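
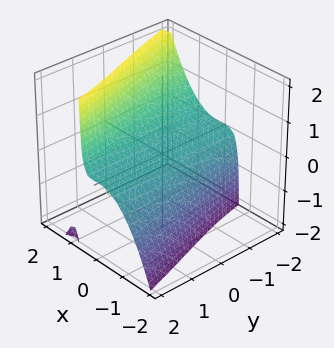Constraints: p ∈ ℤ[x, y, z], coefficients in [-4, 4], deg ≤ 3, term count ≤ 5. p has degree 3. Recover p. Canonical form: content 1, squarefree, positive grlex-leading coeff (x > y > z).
(a) deg p = 3. No degree-2 surface has this shape.
(b) From the axis intercepts and sections: it meets the x-axis at x = 0 (among the integer gridlines); one z-axis crossing is at z = 0; the visible y-axis segment lies entirely on the surface.
(c) Fitting integer coefficients to these (and the overall shape) gives p.

3*x^3 + 2*x*y*z - x^2 - 3*z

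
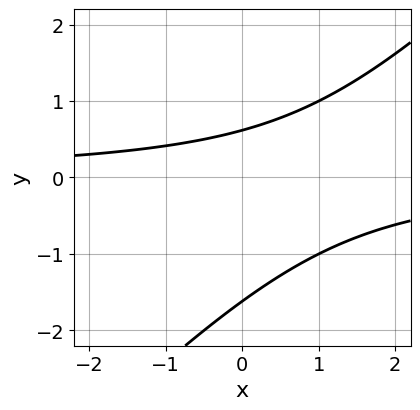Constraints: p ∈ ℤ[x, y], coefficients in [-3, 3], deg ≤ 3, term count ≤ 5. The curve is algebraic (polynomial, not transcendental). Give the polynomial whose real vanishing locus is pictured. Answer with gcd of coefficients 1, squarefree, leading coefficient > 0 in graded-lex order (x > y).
x*y - y^2 - y + 1

The degree is 2 — a generic line meets the curve in up to 2 points.
From the visible intercepts: the curve avoids every integer x-axis point in the box.
Assembling these constraints gives the stated polynomial.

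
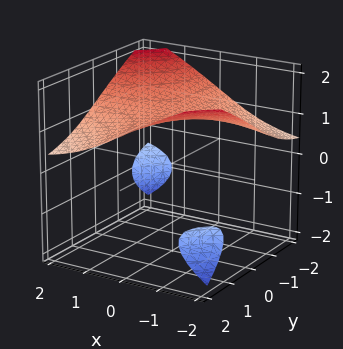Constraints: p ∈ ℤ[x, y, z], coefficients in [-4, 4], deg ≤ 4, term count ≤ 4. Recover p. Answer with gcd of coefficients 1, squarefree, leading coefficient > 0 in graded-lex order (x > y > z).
x*y*z + z^3 - 2

First, the picture has 3 separate pieces. They look like related sheets of one shape, so recover p as a whole.
Next, the degree is 3 — no degree-2 surface has this shape.
Then, against the integer gridlines: no y-intercept at any integer in the box; no x-intercept at any integer in the box.
Finally, together with the visible shape, these determine p as stated.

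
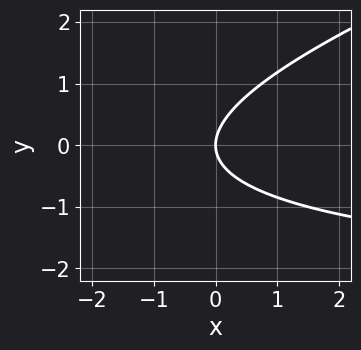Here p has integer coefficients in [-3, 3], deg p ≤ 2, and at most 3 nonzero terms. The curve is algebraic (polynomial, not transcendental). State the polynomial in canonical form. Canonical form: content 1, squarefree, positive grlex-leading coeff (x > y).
The degree is 2 — the shape is more complex than any degree-1 curve.
Against the integer gridlines: it meets the x-axis at x = 0 (among the integer gridlines); it crosses the y-axis at the gridline y = 0.
Solving for integer coefficients yields p as stated.

x*y - 3*y^2 + 3*x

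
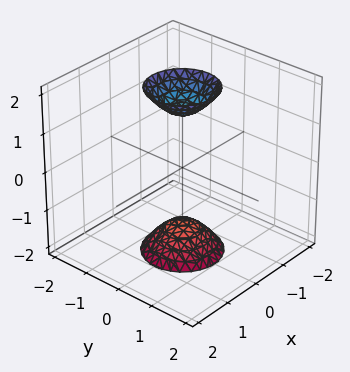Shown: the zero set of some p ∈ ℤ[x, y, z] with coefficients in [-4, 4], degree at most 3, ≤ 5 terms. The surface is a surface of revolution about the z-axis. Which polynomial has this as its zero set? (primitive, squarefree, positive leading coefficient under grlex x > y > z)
3*x^2 + 3*y^2 - z^2 + 2

There are 2 components. Treating them together as one polynomial.
Degree: a generic line meets the surface in up to 2 points, so deg p = 2.
Symmetry: the z-axis is an axis of rotation, so x and y enter only as x² + y².
Observable constraints: no y-intercept at any integer in the box; a circular section at z = 2 has radius between 0 and 1; the surface avoids every integer x-axis point in the box.
Fitting integer coefficients to these (and the overall shape) gives p.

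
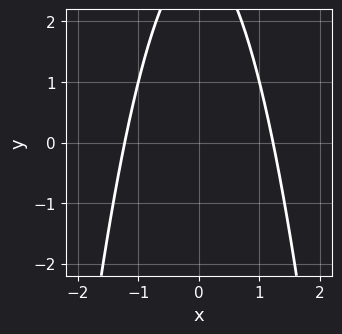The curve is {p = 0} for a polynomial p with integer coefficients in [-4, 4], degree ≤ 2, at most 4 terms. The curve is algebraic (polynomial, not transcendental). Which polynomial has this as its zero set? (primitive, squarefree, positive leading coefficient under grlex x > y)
The degree is 2 — the shape is more complex than any degree-1 curve.
Symmetries: mirror symmetry x ↦ −x ⇒ only even powers of x.
Observable constraints: it misses every integer gridline on the y-axis.
Fitting integer coefficients to these (and the overall shape) gives p.

2*x^2 + y - 3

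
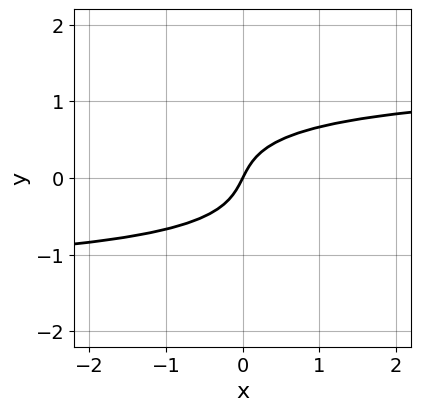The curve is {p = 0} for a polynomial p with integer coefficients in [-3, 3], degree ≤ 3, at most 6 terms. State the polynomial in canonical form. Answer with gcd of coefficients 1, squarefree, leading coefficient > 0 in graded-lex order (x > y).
1. The degree is 3 — no degree-2 curve has this shape.
2. Against the integer gridlines: it crosses the y-axis at the gridline y = 0; it crosses the x-axis at the gridline x = 0.
3. The integer polynomial consistent with all of this is the stated p.

x*y^2 + 3*y^3 - 2*x + y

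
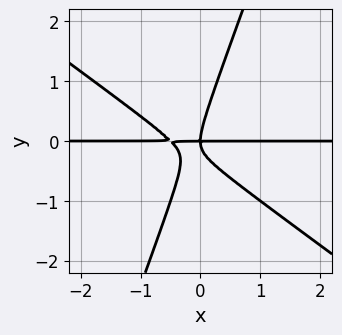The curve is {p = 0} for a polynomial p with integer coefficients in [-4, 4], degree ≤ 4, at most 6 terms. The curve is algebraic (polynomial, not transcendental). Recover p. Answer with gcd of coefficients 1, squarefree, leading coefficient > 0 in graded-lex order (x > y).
1. deg p = 3.
2. Observable constraints: it meets the y-axis at y = 0 (among the integer gridlines); the visible x-axis segment lies entirely on the curve.
3. Fitting integer coefficients to these (and the overall shape) gives p.

2*x^2*y + 2*x*y^2 - y^3 + x*y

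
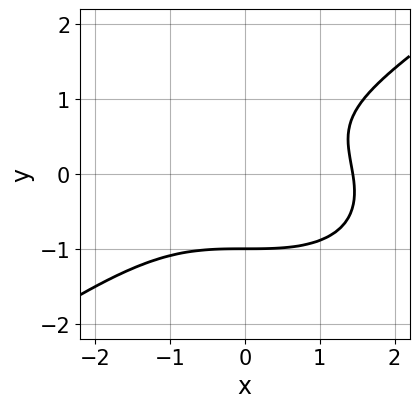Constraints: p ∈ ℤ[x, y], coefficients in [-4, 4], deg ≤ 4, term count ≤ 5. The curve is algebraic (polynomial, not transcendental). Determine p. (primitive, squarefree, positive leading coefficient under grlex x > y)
x^3 - 3*y^3 + y^2 + y - 3

deg p = 3. A generic line meets the curve in up to 3 points.
Checking where it meets the axes: it crosses the y-axis at the gridline y = -1.
Together with the visible shape, these determine p as stated.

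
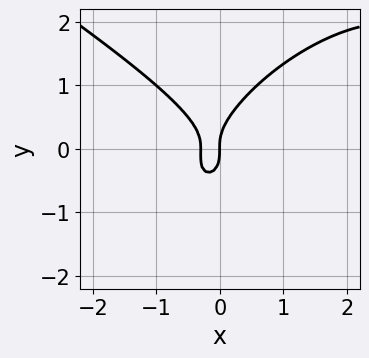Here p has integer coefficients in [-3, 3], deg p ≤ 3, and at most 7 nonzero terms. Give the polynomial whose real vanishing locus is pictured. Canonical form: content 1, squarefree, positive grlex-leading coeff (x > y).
x^3 - x*y^2 + 2*y^3 - 3*x^2 - x

First, deg p = 3. A generic line meets the curve in up to 3 points.
Then, reading off the gridlines: it meets the y-axis at y = 0 (among the integer gridlines); it meets the x-axis at x = 0 (among the integer gridlines).
Finally, these observations pin down the coefficients.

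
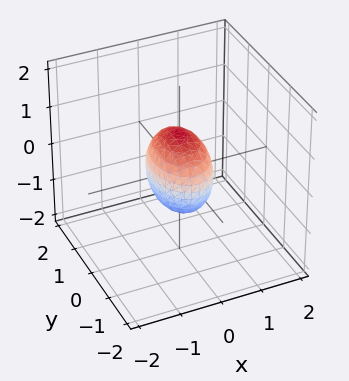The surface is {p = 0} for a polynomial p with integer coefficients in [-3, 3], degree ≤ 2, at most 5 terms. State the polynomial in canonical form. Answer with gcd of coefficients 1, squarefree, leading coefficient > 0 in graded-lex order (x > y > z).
(a) The degree is 2 — bounded and convex; a quadric.
(b) Symmetries: it's symmetric under y → −y, forcing even powers of y; mirror symmetry z ↦ −z ⇒ only even powers of z; the x ↦ −x reflection is a symmetry, so x appears only in even powers.
(c) From the visible intercepts: among the integer gridlines, it crosses the z-axis at z ∈ {-1, 1}; the y-axis gridline crossings are at y ∈ {-1, 1}.
(d) Putting this together gives p.

2*x^2 + y^2 + z^2 - 1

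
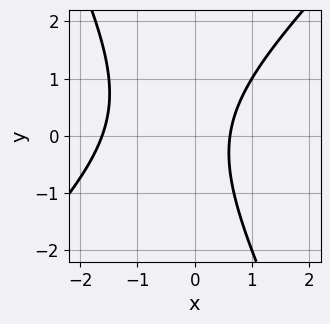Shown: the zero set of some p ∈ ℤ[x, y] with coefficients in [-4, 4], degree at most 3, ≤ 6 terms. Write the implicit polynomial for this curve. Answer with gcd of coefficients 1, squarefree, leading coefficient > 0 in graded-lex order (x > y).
(a) The degree is 2 — a generic line meets the curve in up to 2 points.
(b) Reading off the gridlines: it misses every integer gridline on the y-axis.
(c) The integer polynomial consistent with all of this is the stated p.

2*x^2 - x*y - y^2 + 2*x - 2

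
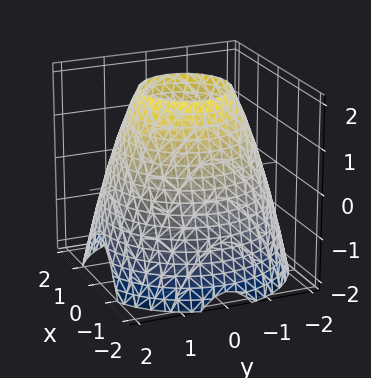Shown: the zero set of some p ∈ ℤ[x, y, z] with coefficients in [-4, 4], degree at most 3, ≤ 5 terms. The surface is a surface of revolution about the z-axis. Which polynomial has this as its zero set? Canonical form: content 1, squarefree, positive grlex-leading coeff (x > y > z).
x^2 + y^2 + z - 3

First, deg p = 2.
Next, by symmetry, the surface is invariant under rotation about z: p = q(x² + y², z).
Then, from the visible intercepts: a circular section at z = 1 has radius between 1 and 2; the surface avoids every integer z-axis point in the box.
Finally, assembling these constraints gives the stated polynomial.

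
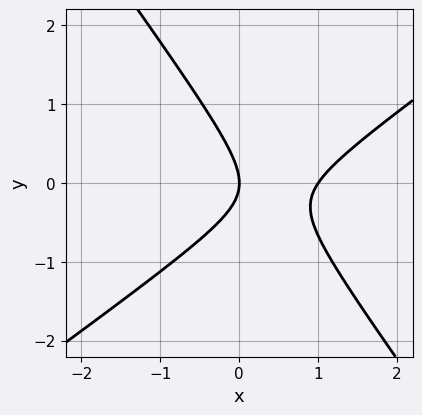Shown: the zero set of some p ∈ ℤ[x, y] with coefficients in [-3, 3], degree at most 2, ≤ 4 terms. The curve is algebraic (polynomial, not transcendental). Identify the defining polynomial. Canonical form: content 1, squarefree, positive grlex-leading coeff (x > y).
3*x^2 - 2*x*y - 3*y^2 - 3*x

1. deg p = 2. No degree-1 curve has this shape.
2. From the axis intercepts and sections: among the integer gridlines, it crosses the x-axis at x ∈ {0, 1}; one y-axis crossing is at y = 0.
3. Putting this together gives p.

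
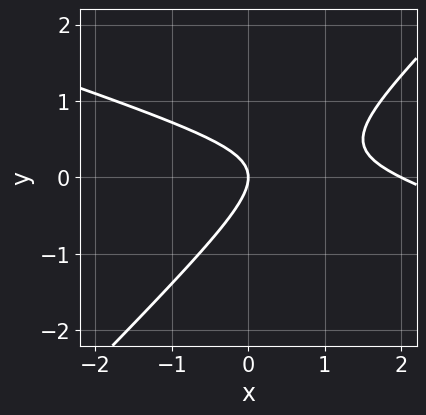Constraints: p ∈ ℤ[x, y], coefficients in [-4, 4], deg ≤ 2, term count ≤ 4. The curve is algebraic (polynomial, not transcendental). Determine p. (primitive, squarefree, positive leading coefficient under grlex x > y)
(a) deg p = 2.
(b) Reading off the gridlines: the x-axis gridline crossings are at x ∈ {0, 2}; it crosses the y-axis at the gridline y = 0.
(c) Fitting integer coefficients to these (and the overall shape) gives p.

x^2 + 2*x*y - 3*y^2 - 2*x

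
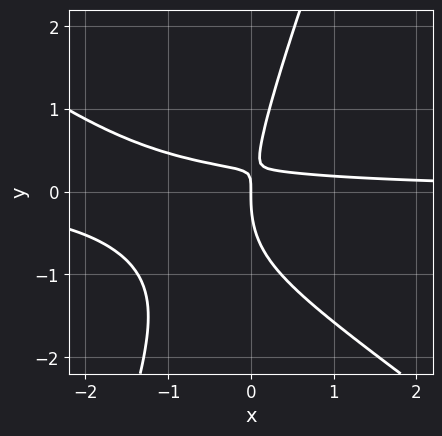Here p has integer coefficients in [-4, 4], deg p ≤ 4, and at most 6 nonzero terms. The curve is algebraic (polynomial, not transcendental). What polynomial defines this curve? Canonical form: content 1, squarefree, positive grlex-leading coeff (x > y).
1. The degree is 3 — a generic line meets the curve in up to 3 points.
2. Against the integer gridlines: it meets the y-axis at y = 0 (among the integer gridlines); it crosses the x-axis at the gridline x = 0.
3. Fitting integer coefficients to these (and the overall shape) gives p.

2*x^2*y + 2*x*y^2 - y^3 + 3*x*y - x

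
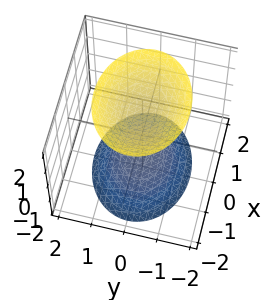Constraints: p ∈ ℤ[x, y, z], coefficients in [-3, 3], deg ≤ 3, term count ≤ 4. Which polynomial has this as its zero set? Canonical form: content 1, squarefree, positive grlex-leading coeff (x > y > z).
2*x^2 + 3*y^2 - 2*z^2 + 3

There are 2 components.
The degree is 2 — two sheets facing apart; a quadric.
Symmetries: the y ↦ −y reflection is a symmetry, so y appears only in even powers; mirror symmetry x ↦ −x ⇒ only even powers of x; it's symmetric under z → −z, forcing even powers of z.
From the visible intercepts: it misses every integer gridline on the y-axis; no x-intercept at any integer in the box.
Assembling these constraints gives the stated polynomial.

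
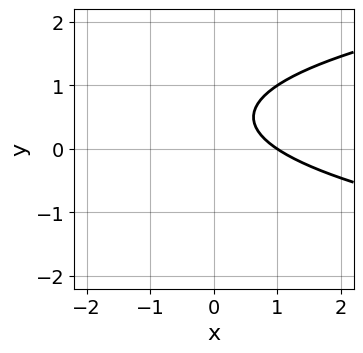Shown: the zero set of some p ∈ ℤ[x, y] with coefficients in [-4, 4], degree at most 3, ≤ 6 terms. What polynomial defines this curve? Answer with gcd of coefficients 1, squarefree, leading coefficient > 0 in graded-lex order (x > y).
3*y^2 - 2*x - 3*y + 2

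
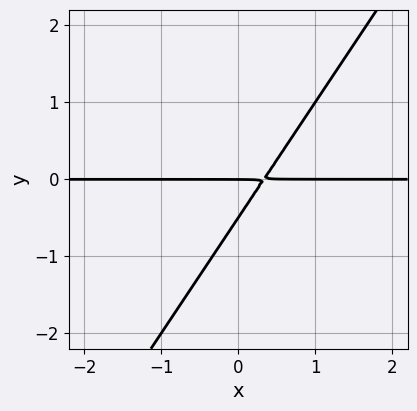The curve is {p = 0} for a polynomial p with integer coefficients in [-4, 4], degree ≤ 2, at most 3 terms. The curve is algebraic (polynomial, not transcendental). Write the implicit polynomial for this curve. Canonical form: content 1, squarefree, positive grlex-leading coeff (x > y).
3*x*y - 2*y^2 - y

First, degree: no degree-1 curve has this shape, so deg p = 2.
Next, against the integer gridlines: one y-axis crossing is at y = 0; every point of the x-axis in the box is on the curve.
Finally, matching integer coefficients to the picture gives p.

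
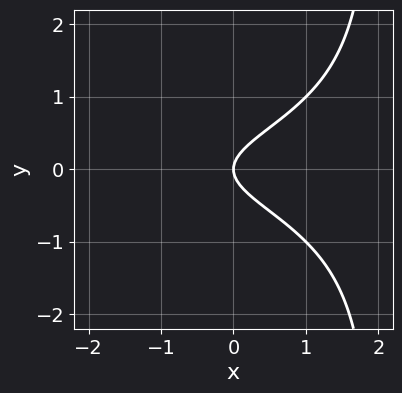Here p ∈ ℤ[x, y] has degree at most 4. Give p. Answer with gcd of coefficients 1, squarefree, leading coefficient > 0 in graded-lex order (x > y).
Degree: no degree-2 curve has this shape, so deg p = 3.
Symmetries: it's symmetric under y → −y, forcing even powers of y.
Reading off the gridlines: it meets the y-axis at y = 0 (among the integer gridlines); one x-axis crossing is at x = 0.
Assembling these constraints gives the stated polynomial.

x*y^2 - 2*y^2 + x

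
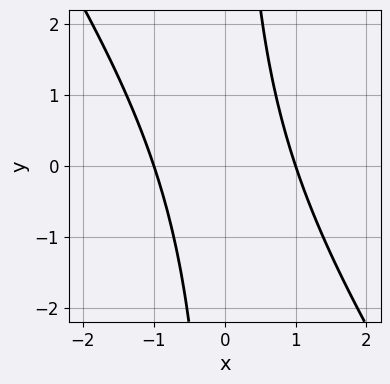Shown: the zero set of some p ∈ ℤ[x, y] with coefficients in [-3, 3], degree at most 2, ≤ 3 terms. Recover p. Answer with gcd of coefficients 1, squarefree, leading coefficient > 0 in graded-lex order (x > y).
First, degree: a generic line meets the curve in up to 2 points, so deg p = 2.
Then, checking where it meets the axes: the x-axis gridline crossings are at x ∈ {-1, 1}; the curve avoids every integer y-axis point in the box.
Finally, these observations pin down the coefficients.

3*x^2 + 2*x*y - 3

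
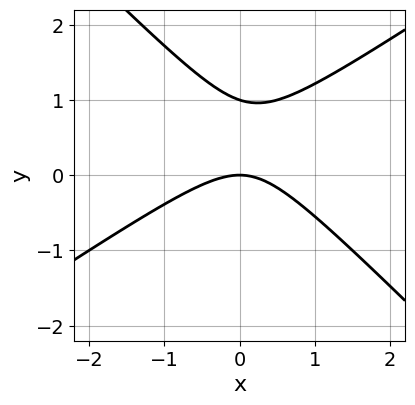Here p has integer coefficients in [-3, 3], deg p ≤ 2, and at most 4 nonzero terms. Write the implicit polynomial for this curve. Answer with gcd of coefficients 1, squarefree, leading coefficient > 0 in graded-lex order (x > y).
2*x^2 - x*y - 3*y^2 + 3*y

deg p = 2. A generic line meets the curve in up to 2 points.
Reading off the gridlines: the y-axis gridline crossings are at y ∈ {0, 1}; it crosses the x-axis at the gridline x = 0.
Fitting integer coefficients to these (and the overall shape) gives p.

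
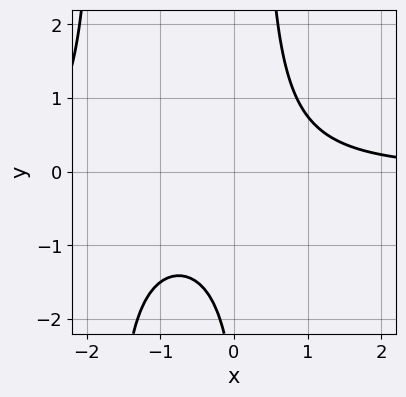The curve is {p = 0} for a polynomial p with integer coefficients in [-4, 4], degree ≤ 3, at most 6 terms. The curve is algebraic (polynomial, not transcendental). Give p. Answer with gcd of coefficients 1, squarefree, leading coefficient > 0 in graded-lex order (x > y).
Degree: no degree-2 curve has this shape, so deg p = 3.
Reading off the gridlines: it misses every integer gridline on the x-axis; no y-intercept at any integer in the box.
Matching integer coefficients to the picture gives p.

2*x^2*y + 3*x*y - y - 3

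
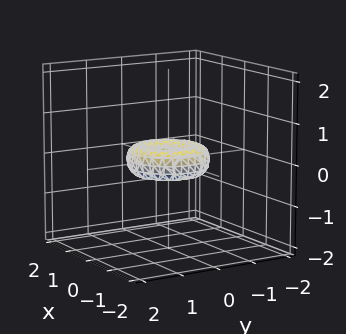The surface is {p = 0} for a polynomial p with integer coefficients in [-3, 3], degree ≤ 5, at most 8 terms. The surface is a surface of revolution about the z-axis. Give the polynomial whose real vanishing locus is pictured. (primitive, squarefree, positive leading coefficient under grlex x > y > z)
x^4 + 2*x^2*y^2 + y^4 - x^2 - y^2 + 2*z^2

deg p = 4.
Symmetry: every cross-section ⟂ z is a circle, so x, y appear only via x² + y².
Observable constraints: a circular section at z = 0 has radius exactly 1; among the integer gridlines, it crosses the x-axis at x ∈ {-1, 0, 1}.
Assembling these constraints gives the stated polynomial.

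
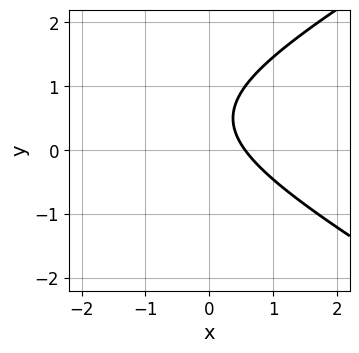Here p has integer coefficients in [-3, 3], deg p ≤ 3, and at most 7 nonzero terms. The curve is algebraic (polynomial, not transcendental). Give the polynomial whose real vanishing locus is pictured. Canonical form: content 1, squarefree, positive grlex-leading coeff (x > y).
Degree: no degree-1 curve has this shape, so deg p = 2.
From the axis intercepts and sections: it misses every integer gridline on the y-axis.
These observations pin down the coefficients.

x^2 - 3*y^2 + 3*x + 3*y - 2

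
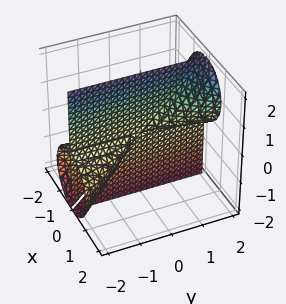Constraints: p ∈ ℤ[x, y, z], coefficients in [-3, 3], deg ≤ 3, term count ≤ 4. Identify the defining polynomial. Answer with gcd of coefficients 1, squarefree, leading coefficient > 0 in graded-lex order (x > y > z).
I count 3 distinct pieces. Treating them together as one polynomial.
The degree is 3 — the shape is more complex than any degree-2 surface.
Against the integer gridlines: the visible y-axis segment lies entirely on the surface; every point of the z-axis in the box is on the surface; it meets the x-axis at x = 0 (among the integer gridlines).
Matching integer coefficients to the picture gives p.

x^3 - x*y*z + x*z^2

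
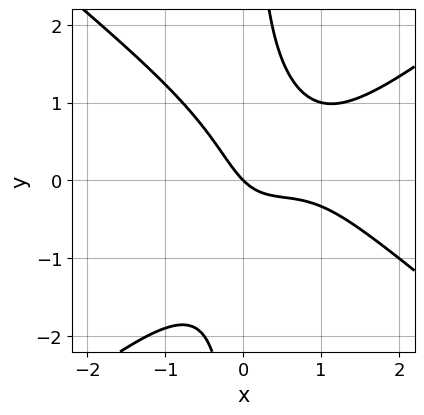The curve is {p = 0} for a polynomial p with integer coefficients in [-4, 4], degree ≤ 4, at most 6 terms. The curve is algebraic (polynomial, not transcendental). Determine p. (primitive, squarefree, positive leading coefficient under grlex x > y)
2*x^3 - 3*x*y^2 - 3*x^2 + 2*x + 2*y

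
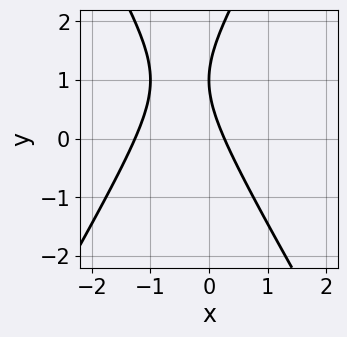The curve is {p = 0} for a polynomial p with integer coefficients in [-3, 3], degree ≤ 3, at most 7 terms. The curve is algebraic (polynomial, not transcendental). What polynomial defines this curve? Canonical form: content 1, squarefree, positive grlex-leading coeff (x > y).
3*x^2 - y^2 + 3*x + 2*y - 1

1. deg p = 2. The shape is more complex than any degree-1 curve.
2. Reading off the gridlines: it crosses the y-axis at the gridline y = 1.
3. Matching integer coefficients to the picture gives p.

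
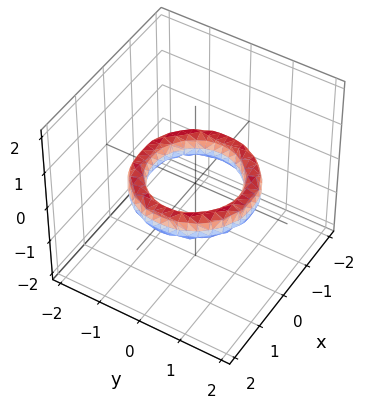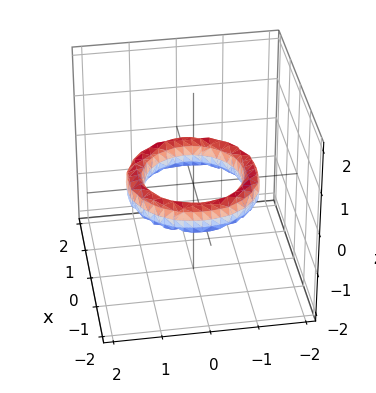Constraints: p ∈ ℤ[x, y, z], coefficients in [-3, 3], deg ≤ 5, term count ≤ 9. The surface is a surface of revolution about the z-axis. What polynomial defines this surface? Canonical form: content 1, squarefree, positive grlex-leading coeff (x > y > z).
(a) The degree is 4 — a generic line meets the surface in up to 4 points.
(b) Symmetries: rotational symmetry about the z-axis ⇒ p depends on x, y only through x² + y².
(c) Against the integer gridlines: the y-axis gridline crossings are at y ∈ {-1, 1}; among the integer gridlines, it crosses the x-axis at x ∈ {-1, 1}; a circular section at z = 0 has radius exactly 1.
(d) Together with the visible shape, these determine p as stated.

x^4 + 2*x^2*y^2 + y^4 - 3*x^2 - 3*y^2 + 2*z^2 + 2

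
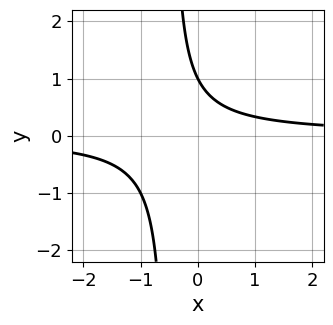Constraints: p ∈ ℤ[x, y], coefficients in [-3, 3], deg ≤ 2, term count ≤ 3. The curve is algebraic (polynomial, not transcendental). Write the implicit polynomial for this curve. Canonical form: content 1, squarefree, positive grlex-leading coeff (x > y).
deg p = 2. A generic line meets the curve in up to 2 points.
Reading off the gridlines: the curve avoids every integer x-axis point in the box; one y-axis crossing is at y = 1.
Putting this together gives p.

2*x*y + y - 1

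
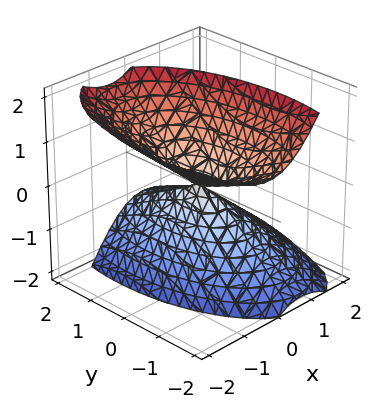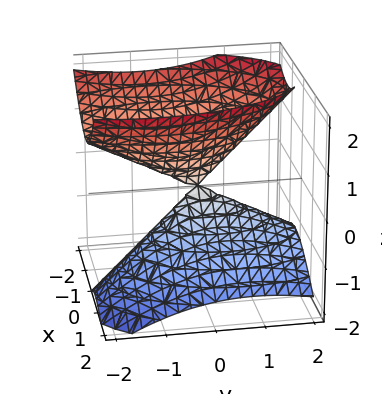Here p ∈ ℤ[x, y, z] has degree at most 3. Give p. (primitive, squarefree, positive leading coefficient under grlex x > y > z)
(a) The picture has 2 separate pieces. Treating them together as one polynomial.
(b) deg p = 2. The shape is more complex than any degree-1 surface.
(c) Against the integer gridlines: it meets the z-axis at z = 0 (among the integer gridlines); it crosses the y-axis at the gridline y = 0; it meets the x-axis at x = 0 (among the integer gridlines).
(d) Together with the visible shape, these determine p as stated.

3*x^2 + 2*x*z + y^2 + y*z - 2*z^2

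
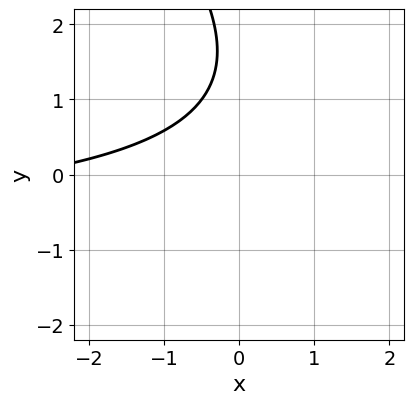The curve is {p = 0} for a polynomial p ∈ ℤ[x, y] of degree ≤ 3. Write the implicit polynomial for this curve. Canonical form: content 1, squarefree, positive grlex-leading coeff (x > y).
x*y + y^2 + x - 3*y + 3

(a) Degree: no degree-1 curve has this shape, so deg p = 2.
(b) From the visible intercepts: no x-intercept at any integer in the box; it misses every integer gridline on the y-axis.
(c) Together with the visible shape, these determine p as stated.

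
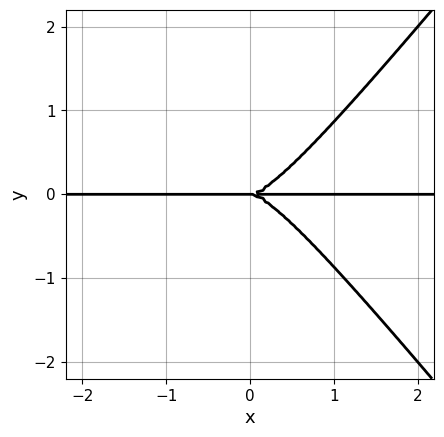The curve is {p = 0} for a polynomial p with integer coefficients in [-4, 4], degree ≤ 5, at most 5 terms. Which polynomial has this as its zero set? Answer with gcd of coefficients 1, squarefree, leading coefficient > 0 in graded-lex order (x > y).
3*x^3*y - 2*x*y^3 - 2*y^3

The degree is 4 — the shape is more complex than any degree-3 curve.
Checking where it meets the axes: it meets the y-axis at y = 0 (among the integer gridlines); every point of the x-axis in the box is on the curve.
Together with the visible shape, these determine p as stated.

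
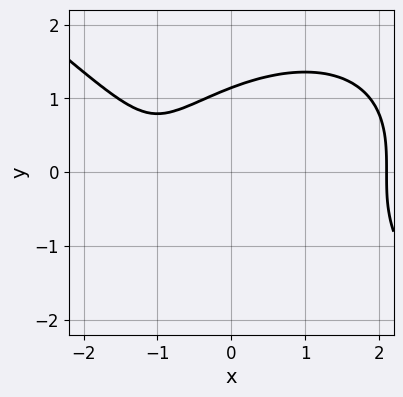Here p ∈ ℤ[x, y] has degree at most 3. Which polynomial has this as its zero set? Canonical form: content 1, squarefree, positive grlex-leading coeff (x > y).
x^3 + 2*y^3 - 3*x - 3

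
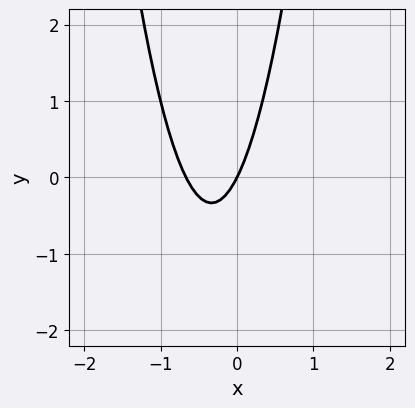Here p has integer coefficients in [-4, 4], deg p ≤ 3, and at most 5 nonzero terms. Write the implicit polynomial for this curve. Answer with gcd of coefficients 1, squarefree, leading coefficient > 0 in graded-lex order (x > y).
3*x^2 + 2*x - y

First, the degree is 2 — a generic line meets the curve in up to 2 points.
Next, from the axis intercepts and sections: one x-axis crossing is at x = 0; it meets the y-axis at y = 0 (among the integer gridlines).
Finally, fitting integer coefficients to these (and the overall shape) gives p.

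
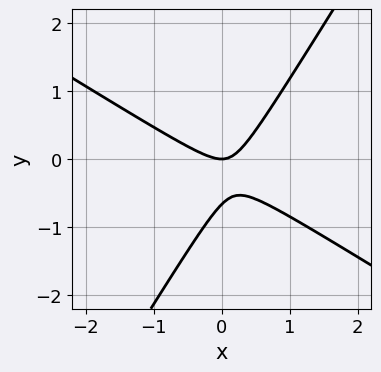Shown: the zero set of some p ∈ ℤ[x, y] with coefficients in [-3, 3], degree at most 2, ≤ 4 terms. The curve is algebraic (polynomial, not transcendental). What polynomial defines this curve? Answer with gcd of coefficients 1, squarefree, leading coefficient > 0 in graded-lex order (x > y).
First, the degree is 2 — a generic line meets the curve in up to 2 points.
Next, reading off the gridlines: one x-axis crossing is at x = 0; one y-axis crossing is at y = 0.
Finally, solving for integer coefficients yields p as stated.

3*x^2 + 3*x*y - 3*y^2 - 2*y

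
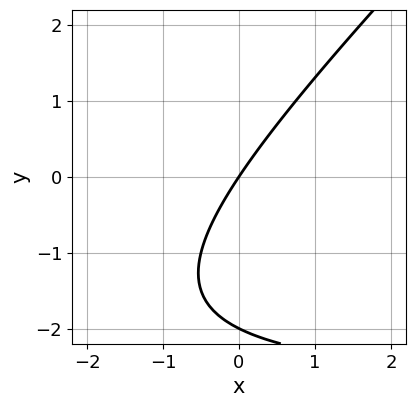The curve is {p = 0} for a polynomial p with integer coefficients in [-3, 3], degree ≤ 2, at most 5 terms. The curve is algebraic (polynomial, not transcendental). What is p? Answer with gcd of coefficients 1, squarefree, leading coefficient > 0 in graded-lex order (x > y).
x*y - y^2 + 3*x - 2*y

First, deg p = 2. A generic line meets the curve in up to 2 points.
Next, checking where it meets the axes: among the integer gridlines, it crosses the y-axis at y ∈ {-2, 0}; it crosses the x-axis at the gridline x = 0.
Finally, the integer polynomial consistent with all of this is the stated p.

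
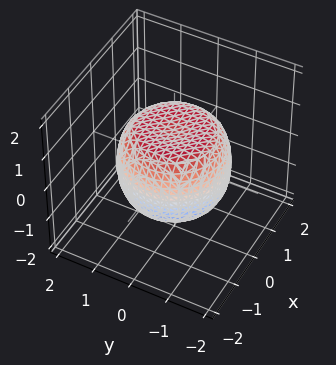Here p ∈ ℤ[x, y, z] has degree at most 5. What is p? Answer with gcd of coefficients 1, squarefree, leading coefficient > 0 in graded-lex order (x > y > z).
(a) The degree is 4 — a generic line meets the surface in up to 4 points.
(b) Symmetry: the surface is invariant under rotation about z: p = q(x² + y², z).
(c) From the axis intercepts and sections: a circular section at z = -1 has radius exactly 1; the z-axis gridline crossings are at z ∈ {-1, 1}.
(d) These observations pin down the coefficients.

2*x^4 + 4*x^2*y^2 + 2*y^4 - 2*x^2 - 2*y^2 + 3*z^2 - 3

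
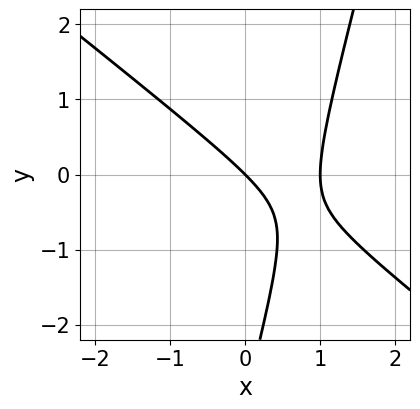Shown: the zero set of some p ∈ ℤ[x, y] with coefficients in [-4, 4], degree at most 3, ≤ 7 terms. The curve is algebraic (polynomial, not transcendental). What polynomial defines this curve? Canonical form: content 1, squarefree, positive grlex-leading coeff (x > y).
3*x^2 + 3*x*y - y^2 - 3*x - 3*y

1. deg p = 2. A generic line meets the curve in up to 2 points.
2. Observable constraints: among the integer gridlines, it crosses the x-axis at x ∈ {0, 1}; it meets the y-axis at y = 0 (among the integer gridlines).
3. These observations pin down the coefficients.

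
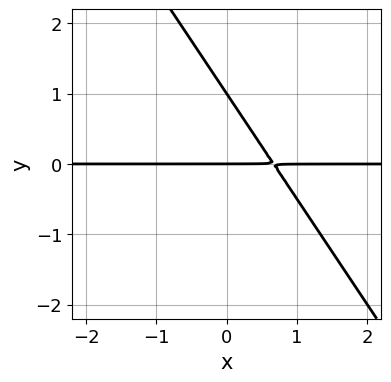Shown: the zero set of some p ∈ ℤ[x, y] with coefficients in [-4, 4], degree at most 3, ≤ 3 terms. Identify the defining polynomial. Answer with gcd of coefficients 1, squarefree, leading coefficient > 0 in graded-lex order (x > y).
First, deg p = 2. No degree-1 curve has this shape.
Then, checking where it meets the axes: the visible x-axis segment lies entirely on the curve; among the integer gridlines, it crosses the y-axis at y ∈ {0, 1}.
Finally, putting this together gives p.

3*x*y + 2*y^2 - 2*y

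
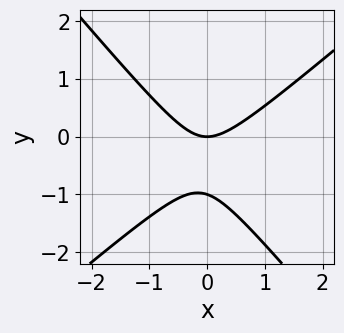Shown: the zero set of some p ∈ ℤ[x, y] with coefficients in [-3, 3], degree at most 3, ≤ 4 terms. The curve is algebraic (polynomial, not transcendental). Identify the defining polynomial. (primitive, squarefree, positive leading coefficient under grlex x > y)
3*x^2 - x*y - 3*y^2 - 3*y

(a) The degree is 2 — no degree-1 curve has this shape.
(b) Observable constraints: among the integer gridlines, it crosses the y-axis at y ∈ {-1, 0}; one x-axis crossing is at x = 0.
(c) Putting this together gives p.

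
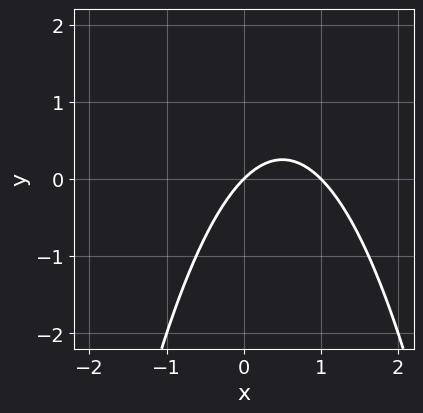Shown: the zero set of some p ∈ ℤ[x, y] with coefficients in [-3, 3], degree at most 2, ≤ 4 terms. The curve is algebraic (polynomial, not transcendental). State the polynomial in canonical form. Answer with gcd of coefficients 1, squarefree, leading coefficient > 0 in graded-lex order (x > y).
x^2 - x + y

1. The degree is 2 — the shape is more complex than any degree-1 curve.
2. From the visible intercepts: one y-axis crossing is at y = 0; the x-axis gridline crossings are at x ∈ {0, 1}.
3. Matching integer coefficients to the picture gives p.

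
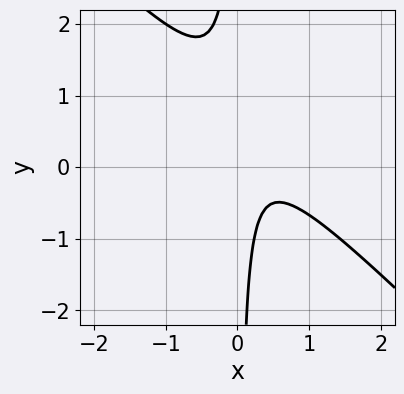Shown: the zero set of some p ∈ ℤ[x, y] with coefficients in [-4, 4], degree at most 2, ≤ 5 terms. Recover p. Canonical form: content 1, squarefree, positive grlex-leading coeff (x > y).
3*x^2 + 3*x*y - 2*x + 1

1. The degree is 2 — no degree-1 curve has this shape.
2. From the axis intercepts and sections: the curve avoids every integer y-axis point in the box; the curve avoids every integer x-axis point in the box.
3. Matching integer coefficients to the picture gives p.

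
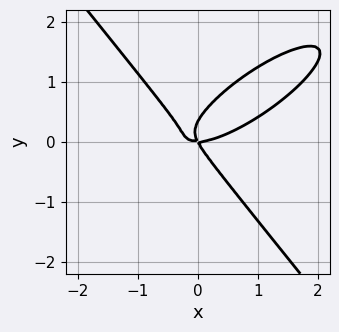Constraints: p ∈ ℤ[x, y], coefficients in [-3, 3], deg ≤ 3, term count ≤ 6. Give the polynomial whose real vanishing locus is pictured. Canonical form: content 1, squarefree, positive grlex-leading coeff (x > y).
2*x^3 - 3*x^2*y + 3*y^3 - 2*x*y - y^2

1. The degree is 3 — no degree-2 curve has this shape.
2. Against the integer gridlines: it crosses the y-axis at the gridline y = 0; it meets the x-axis at x = 0 (among the integer gridlines).
3. Putting this together gives p.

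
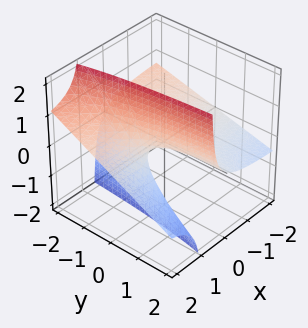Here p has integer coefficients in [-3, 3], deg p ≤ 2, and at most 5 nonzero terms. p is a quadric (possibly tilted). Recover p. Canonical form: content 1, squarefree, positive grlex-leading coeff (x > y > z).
deg p = 2.
Checking where it meets the axes: one z-axis crossing is at z = 0; the visible x-axis segment lies entirely on the surface; the visible y-axis segment lies entirely on the surface.
These observations pin down the coefficients.

x*y + 3*x*z - 2*z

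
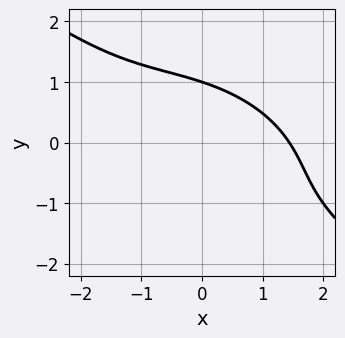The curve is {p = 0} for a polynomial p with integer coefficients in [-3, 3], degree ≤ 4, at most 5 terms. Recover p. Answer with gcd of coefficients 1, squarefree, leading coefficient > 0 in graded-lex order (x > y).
1. The degree is 3 — no degree-2 curve has this shape.
2. From the visible intercepts: one y-axis crossing is at y = 1.
3. These observations pin down the coefficients.

x^3 + 2*x^2*y + 3*x*y^2 + 3*y^3 - 3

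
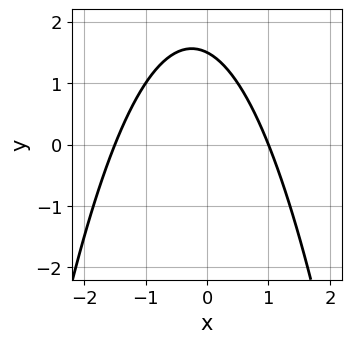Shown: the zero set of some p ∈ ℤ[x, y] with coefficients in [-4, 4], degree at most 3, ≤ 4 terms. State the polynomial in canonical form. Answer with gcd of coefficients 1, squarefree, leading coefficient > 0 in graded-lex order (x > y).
2*x^2 + x + 2*y - 3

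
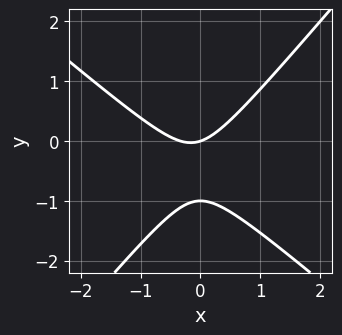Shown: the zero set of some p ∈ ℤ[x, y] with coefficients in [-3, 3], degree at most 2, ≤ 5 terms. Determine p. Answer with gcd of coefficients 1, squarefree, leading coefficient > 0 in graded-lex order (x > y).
First, degree: the shape is more complex than any degree-1 curve, so deg p = 2.
Then, checking where it meets the axes: the y-axis gridline crossings are at y ∈ {-1, 0}; one x-axis crossing is at x = 0.
Finally, fitting integer coefficients to these (and the overall shape) gives p.

3*x^2 + x*y - 3*y^2 + x - 3*y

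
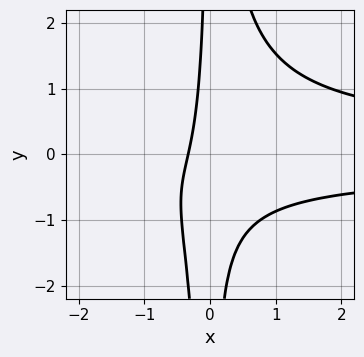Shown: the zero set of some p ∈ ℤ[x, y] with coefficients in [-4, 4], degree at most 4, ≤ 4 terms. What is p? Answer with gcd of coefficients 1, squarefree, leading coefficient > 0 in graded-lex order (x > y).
3*x^2*y^2 - 2*x*y - 3*x - 1

(a) The degree is 4 — a generic line meets the curve in up to 4 points.
(b) Reading off the gridlines: the curve avoids every integer y-axis point in the box.
(c) Together with the visible shape, these determine p as stated.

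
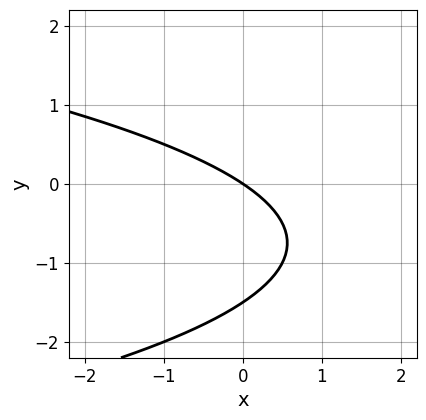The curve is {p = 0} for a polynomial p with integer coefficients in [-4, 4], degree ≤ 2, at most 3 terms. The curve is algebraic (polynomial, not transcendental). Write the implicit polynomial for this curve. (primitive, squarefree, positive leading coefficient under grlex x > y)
(a) The degree is 2 — no degree-1 curve has this shape.
(b) Against the integer gridlines: one x-axis crossing is at x = 0; it meets the y-axis at y = 0 (among the integer gridlines).
(c) Assembling these constraints gives the stated polynomial.

2*y^2 + 2*x + 3*y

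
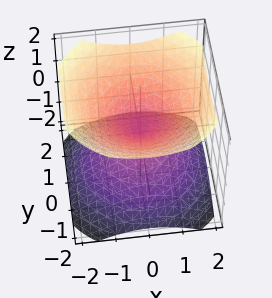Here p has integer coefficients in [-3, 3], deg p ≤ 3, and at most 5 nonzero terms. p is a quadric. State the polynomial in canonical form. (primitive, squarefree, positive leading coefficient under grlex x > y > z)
2*x^2 + 2*y^2 - 3*z^2

1. The picture has 2 separate pieces. Treating them together as one polynomial.
2. deg p = 2. A double cone through the origin; a quadric.
3. Symmetries: mirror symmetry z ↦ −z ⇒ only even powers of z; the z-axis is an axis of rotation, so x and y enter only as x² + y².
4. From the axis intercepts and sections: a circular section at z = 1 has radius between 1 and 2; one z-axis crossing is at z = 0; it meets the y-axis at y = 0 (among the integer gridlines).
5. These observations pin down the coefficients.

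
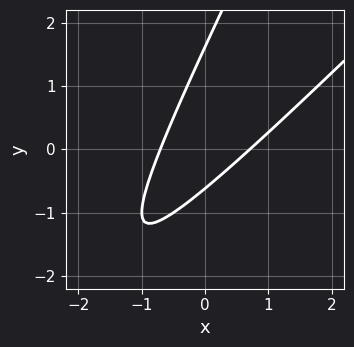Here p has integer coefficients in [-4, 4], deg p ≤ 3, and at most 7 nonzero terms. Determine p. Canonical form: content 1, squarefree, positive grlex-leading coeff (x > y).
2*x^2 - 3*x*y + y^2 - y - 1

1. The degree is 2 — no degree-1 curve has this shape.
2. Putting this together gives p.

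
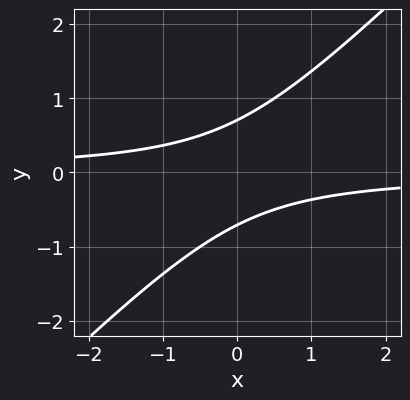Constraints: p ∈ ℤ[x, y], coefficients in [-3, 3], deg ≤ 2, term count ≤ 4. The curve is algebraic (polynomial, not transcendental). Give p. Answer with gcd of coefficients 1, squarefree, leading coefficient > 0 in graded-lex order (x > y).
2*x*y - 2*y^2 + 1

1. The degree is 2 — the shape is more complex than any degree-1 curve.
2. From the visible intercepts: no x-intercept at any integer in the box.
3. Matching integer coefficients to the picture gives p.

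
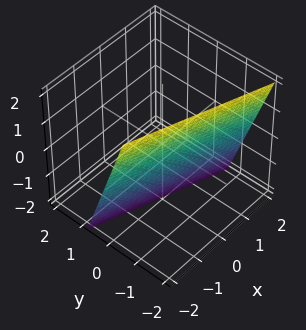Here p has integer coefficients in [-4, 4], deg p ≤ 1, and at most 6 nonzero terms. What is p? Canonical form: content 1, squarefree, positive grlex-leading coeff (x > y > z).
(a) deg p = 1. The surface is flat (a plane).
(b) Observable constraints: one x-axis crossing is at x = -2; it crosses the z-axis at the gridline z = -2.
(c) Solving for integer coefficients yields p as stated.

x + 3*y + z + 2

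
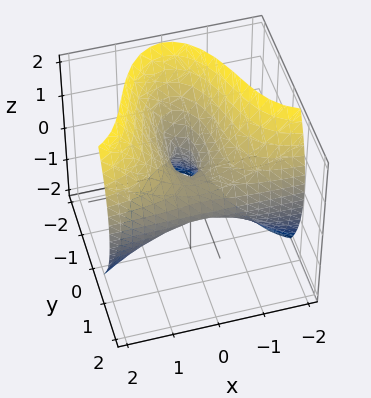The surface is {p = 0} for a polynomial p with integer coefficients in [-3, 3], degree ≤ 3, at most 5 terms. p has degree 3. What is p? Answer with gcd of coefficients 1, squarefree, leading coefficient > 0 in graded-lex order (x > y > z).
3*x^2*y + y^3 - 3*x^2 + 2*z^2 - y

1. The degree is 3 — no degree-2 surface has this shape.
2. From the axis intercepts and sections: among the integer gridlines, it crosses the y-axis at y ∈ {-1, 0, 1}; it crosses the x-axis at the gridline x = 0.
3. These observations pin down the coefficients.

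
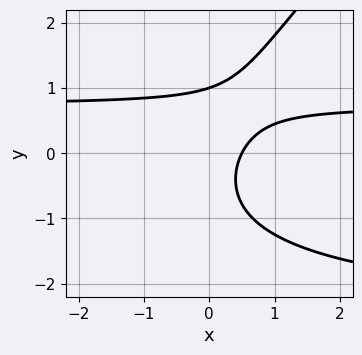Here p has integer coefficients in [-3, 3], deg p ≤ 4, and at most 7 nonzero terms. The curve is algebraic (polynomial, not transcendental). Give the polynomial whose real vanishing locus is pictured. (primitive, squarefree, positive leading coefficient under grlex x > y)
x*y^2 - y^3 + 2*x*y - 2*x + 1

First, deg p = 3. The shape is more complex than any degree-2 curve.
Then, from the visible intercepts: one y-axis crossing is at y = 1.
Finally, these observations pin down the coefficients.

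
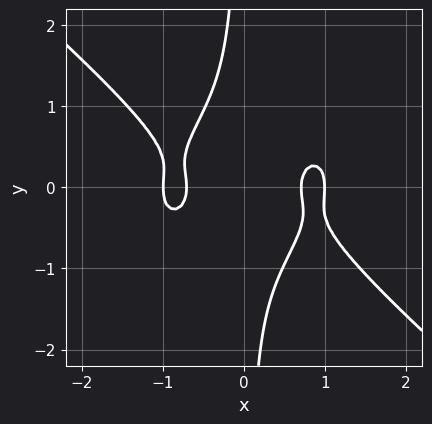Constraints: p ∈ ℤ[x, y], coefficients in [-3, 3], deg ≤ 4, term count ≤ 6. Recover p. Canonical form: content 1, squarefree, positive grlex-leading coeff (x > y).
2*x^4 + 3*x*y^3 - 3*x^2 + y^2 + 1

1. The degree is 4 — no degree-3 curve has this shape.
2. From the axis intercepts and sections: the curve avoids every integer y-axis point in the box; the x-axis gridline crossings are at x ∈ {-1, 1}.
3. These observations pin down the coefficients.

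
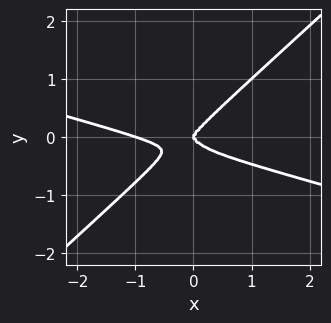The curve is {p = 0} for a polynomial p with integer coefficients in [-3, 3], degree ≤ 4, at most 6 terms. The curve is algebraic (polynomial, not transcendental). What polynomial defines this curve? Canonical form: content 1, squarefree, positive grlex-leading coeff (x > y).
x^4 + 3*x^3*y - 2*x^2*y^2 - 3*y^4 + x^3

1. The degree is 4 — a generic line meets the curve in up to 4 points.
2. Observable constraints: it meets the y-axis at y = 0 (among the integer gridlines); the x-axis gridline crossings are at x ∈ {-1, 0}.
3. Fitting integer coefficients to these (and the overall shape) gives p.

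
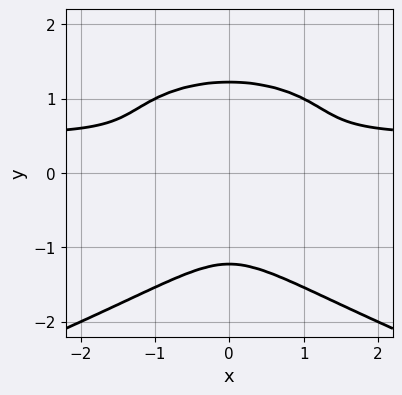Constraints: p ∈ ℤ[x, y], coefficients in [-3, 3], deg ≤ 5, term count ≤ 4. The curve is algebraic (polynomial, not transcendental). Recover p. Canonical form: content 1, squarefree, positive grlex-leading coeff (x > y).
2*y^4 + 2*x^2*y - x^2 - 3*y^2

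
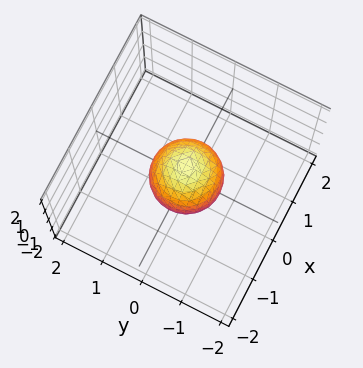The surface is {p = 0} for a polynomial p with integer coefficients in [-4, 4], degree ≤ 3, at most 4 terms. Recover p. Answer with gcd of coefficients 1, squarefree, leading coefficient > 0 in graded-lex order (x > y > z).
3*x^2 + 3*y^2 + 2*z^2 - 2

(a) The degree is 2 — bounded and convex; a quadric.
(b) Symmetries: mirror symmetry z ↦ −z ⇒ only even powers of z; the z-axis is an axis of rotation, so x and y enter only as x² + y².
(c) Against the integer gridlines: a circular section at z = 0 has radius between 0 and 1; among the integer gridlines, it crosses the z-axis at z ∈ {-1, 1}.
(d) Putting this together gives p.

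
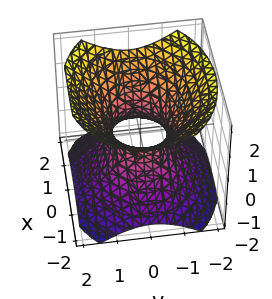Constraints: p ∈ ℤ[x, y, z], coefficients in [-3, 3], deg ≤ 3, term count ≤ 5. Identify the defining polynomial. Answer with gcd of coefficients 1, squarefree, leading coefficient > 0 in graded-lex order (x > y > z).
The degree is 2 — one connected sheet with a waist; a quadric.
Symmetries: it's symmetric under y → −y, forcing even powers of y; the z ↦ −z reflection is a symmetry, so z appears only in even powers; mirror symmetry x ↦ −x ⇒ only even powers of x.
Observable constraints: the x-axis gridline crossings are at x ∈ {-1, 1}; no z-intercept at any integer in the box.
Together with the visible shape, these determine p as stated.

2*x^2 + 3*y^2 - 3*z^2 - 2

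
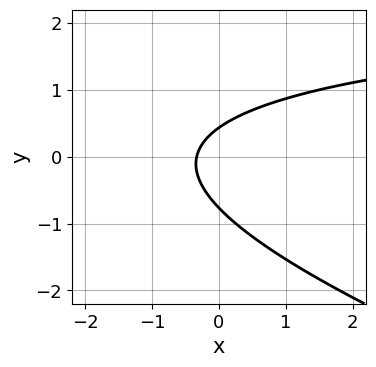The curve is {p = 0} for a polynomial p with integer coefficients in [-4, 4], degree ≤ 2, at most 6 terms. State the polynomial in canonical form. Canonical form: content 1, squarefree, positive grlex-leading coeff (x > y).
x*y + 3*y^2 - 3*x + y - 1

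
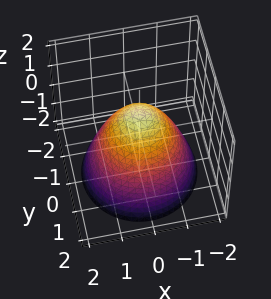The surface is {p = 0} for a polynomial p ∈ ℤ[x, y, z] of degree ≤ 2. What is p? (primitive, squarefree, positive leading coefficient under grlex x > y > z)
x^2 + y^2 + z - 1

(a) deg p = 2.
(b) Symmetry: the surface is invariant under rotation about z: p = q(x² + y², z).
(c) From the axis intercepts and sections: among the integer gridlines, it crosses the y-axis at y ∈ {-1, 1}; among the integer gridlines, it crosses the x-axis at x ∈ {-1, 1}; a circular section at z = -1 has radius between 1 and 2; it crosses the z-axis at the gridline z = 1.
(d) Fitting integer coefficients to these (and the overall shape) gives p.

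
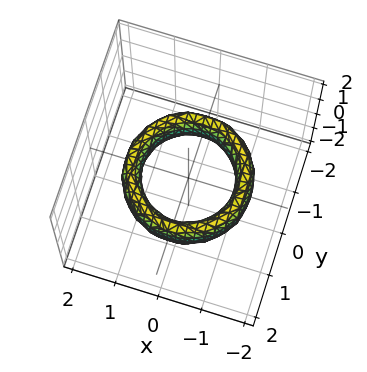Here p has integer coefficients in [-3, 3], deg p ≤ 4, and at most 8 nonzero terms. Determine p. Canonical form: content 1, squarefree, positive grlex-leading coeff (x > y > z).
First, degree: no degree-3 surface has this shape, so deg p = 4.
Next, symmetries: the z-axis is an axis of rotation, so x and y enter only as x² + y².
Next, reading off the gridlines: the x-axis gridline crossings are at x ∈ {-1, 1}; the surface avoids every integer z-axis point in the box.
Finally, assembling these constraints gives the stated polynomial. Check: (0, 1, 0) on the y-axis lies on the surface, and p(0, 1, 0) = 0. ✓

x^4 + 2*x^2*y^2 + y^4 - 3*x^2 - 3*y^2 + z^2 + 2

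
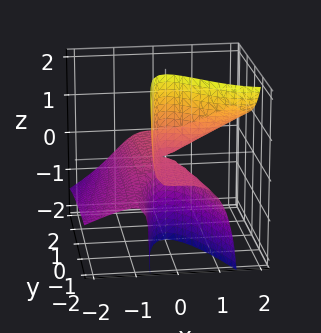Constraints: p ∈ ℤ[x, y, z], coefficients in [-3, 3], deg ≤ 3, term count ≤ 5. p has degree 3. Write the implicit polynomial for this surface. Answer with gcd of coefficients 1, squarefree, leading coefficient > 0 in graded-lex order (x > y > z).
The degree is 3 — a generic line meets the surface in up to 3 points.
Reading off the gridlines: it meets the x-axis at x = 0 (among the integer gridlines); the visible z-axis segment lies entirely on the surface.
Fitting integer coefficients to these (and the overall shape) gives p. Check: (0, -1, 0) on the y-axis lies on the surface, and p(0, -1, 0) = 0. ✓

x^3 - 2*x^2*z - x*y*z - y*z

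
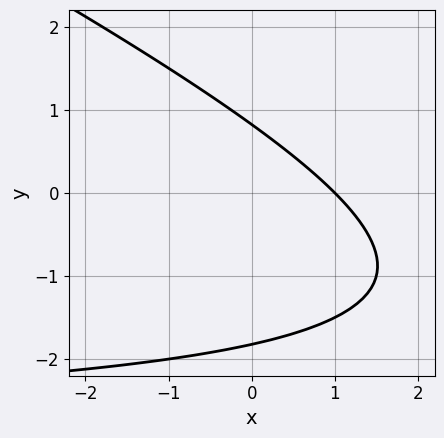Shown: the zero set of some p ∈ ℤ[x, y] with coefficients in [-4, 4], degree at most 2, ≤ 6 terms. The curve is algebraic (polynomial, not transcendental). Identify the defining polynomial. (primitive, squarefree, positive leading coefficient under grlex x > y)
Degree: a generic line meets the curve in up to 2 points, so deg p = 2.
Observable constraints: one x-axis crossing is at x = 1.
Fitting integer coefficients to these (and the overall shape) gives p.

x*y + 2*y^2 + 3*x + 2*y - 3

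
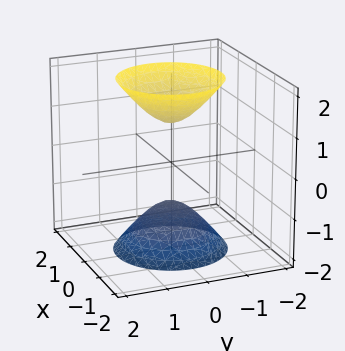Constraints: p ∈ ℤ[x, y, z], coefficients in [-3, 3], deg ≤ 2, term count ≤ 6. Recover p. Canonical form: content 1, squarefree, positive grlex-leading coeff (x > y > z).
(a) The picture has 2 separate pieces. They look like related sheets of one shape, so recover p as a whole.
(b) deg p = 2. Two separate bowl-shaped sheets opening away from each other; a quadric.
(c) Symmetries: the z ↦ −z reflection is a symmetry, so z appears only in even powers; every cross-section ⟂ z is a circle, so x, y appear only via x² + y².
(d) Checking where it meets the axes: the surface avoids every integer y-axis point in the box; a circular section at z = 2 has radius between 1 and 2; it misses every integer gridline on the x-axis; among the integer gridlines, it crosses the z-axis at z ∈ {-1, 1}.
(e) Assembling these constraints gives the stated polynomial.

2*x^2 + 2*y^2 - z^2 + 1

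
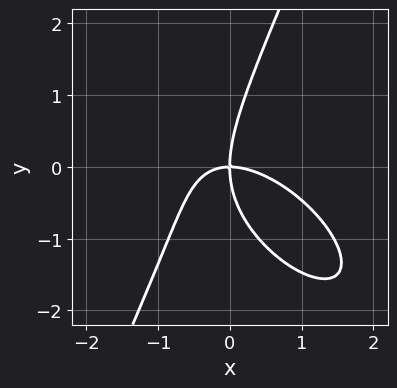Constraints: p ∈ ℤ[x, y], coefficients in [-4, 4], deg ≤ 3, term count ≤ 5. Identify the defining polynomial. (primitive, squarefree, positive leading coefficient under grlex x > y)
First, the degree is 3 — the shape is more complex than any degree-2 curve.
Next, observable constraints: it meets the y-axis at y = 0 (among the integer gridlines); it crosses the x-axis at the gridline x = 0.
Finally, together with the visible shape, these determine p as stated.

2*x^3 + 2*x^2*y + x*y^2 - y^3 + 3*x*y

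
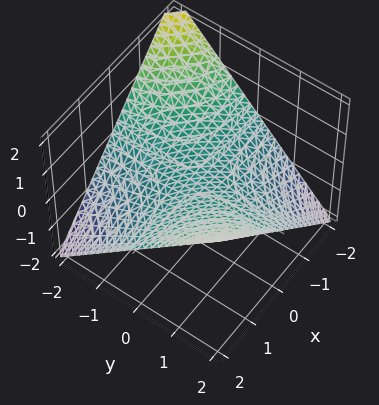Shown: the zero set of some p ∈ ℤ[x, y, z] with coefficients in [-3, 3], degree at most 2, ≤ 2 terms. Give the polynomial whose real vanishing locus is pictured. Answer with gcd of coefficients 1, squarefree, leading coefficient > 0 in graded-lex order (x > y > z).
x*y - 2*z

1. The degree is 2 — a hyperbolic paraboloid; a quadric.
2. Checking where it meets the axes: the visible y-axis segment lies entirely on the surface; it crosses the z-axis at the gridline z = 0; every point of the x-axis in the box is on the surface.
3. Solving for integer coefficients yields p as stated.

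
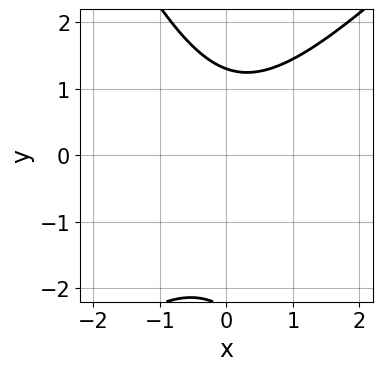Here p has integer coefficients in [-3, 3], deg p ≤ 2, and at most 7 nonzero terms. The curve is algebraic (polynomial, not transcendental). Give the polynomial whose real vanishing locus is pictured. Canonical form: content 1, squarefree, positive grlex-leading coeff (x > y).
2*x^2 - x*y - y^2 - y + 3

(a) deg p = 2.
(b) Checking where it meets the axes: it misses every integer gridline on the x-axis.
(c) Assembling these constraints gives the stated polynomial.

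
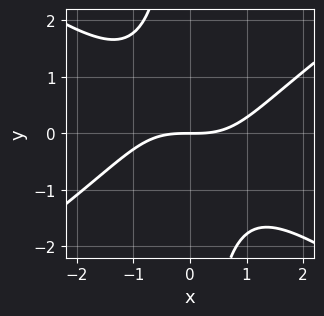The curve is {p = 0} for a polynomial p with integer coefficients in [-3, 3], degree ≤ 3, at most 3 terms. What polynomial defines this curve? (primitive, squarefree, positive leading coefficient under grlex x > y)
x^3 - 2*x*y^2 - 3*y

deg p = 3. A generic line meets the curve in up to 3 points.
Checking where it meets the axes: it meets the x-axis at x = 0 (among the integer gridlines); it meets the y-axis at y = 0 (among the integer gridlines).
Solving for integer coefficients yields p as stated.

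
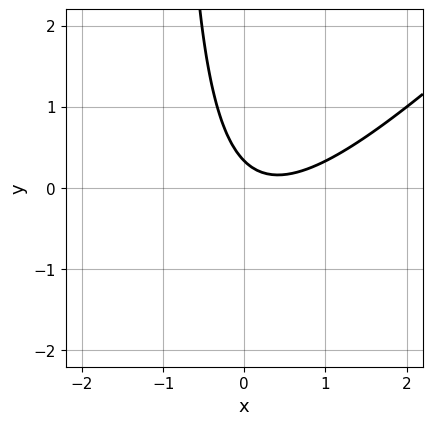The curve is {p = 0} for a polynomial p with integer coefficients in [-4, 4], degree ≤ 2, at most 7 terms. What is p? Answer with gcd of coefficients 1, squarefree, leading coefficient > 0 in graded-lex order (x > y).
Degree: no degree-1 curve has this shape, so deg p = 2.
Observable constraints: the curve avoids every integer x-axis point in the box.
Solving for integer coefficients yields p as stated.

3*x^2 - 3*x*y - 2*x - 3*y + 1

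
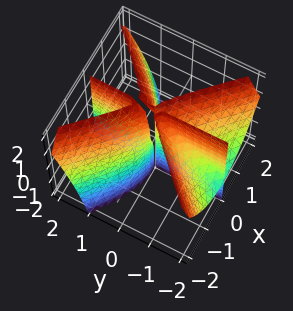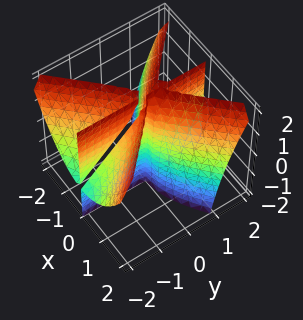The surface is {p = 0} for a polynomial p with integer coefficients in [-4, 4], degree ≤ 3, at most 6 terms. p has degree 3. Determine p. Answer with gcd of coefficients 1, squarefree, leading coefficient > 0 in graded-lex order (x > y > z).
There are 3 components. They look like related sheets of one shape, so recover p as a whole.
The degree is 3 — no degree-2 surface has this shape.
Checking where it meets the axes: one x-axis crossing is at x = 0; every point of the y-axis in the box is on the surface; every point of the z-axis in the box is on the surface.
Solving for integer coefficients yields p as stated.

2*x^3 - 2*x*y^2 + 2*x*y*z - 3*x*y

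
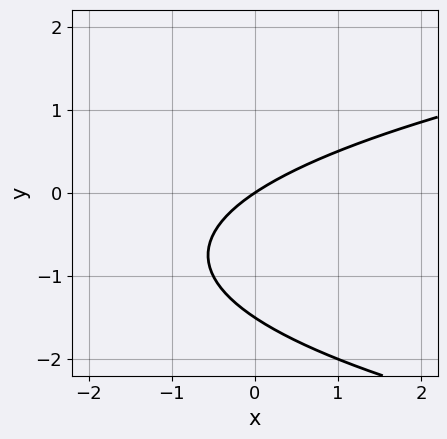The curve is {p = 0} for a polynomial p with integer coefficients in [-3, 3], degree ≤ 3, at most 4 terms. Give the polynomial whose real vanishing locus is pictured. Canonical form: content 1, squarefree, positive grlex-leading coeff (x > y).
2*y^2 - 2*x + 3*y

(a) deg p = 2. No degree-1 curve has this shape.
(b) Reading off the gridlines: it crosses the y-axis at the gridline y = 0; it crosses the x-axis at the gridline x = 0.
(c) These observations pin down the coefficients.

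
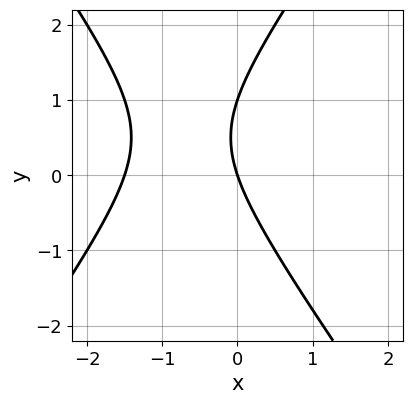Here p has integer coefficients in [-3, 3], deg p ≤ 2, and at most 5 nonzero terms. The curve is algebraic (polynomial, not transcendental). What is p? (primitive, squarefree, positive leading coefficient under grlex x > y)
deg p = 2. A generic line meets the curve in up to 2 points.
From the axis intercepts and sections: the y-axis gridline crossings are at y ∈ {0, 1}; it crosses the x-axis at the gridline x = 0.
Matching integer coefficients to the picture gives p.

2*x^2 - y^2 + 3*x + y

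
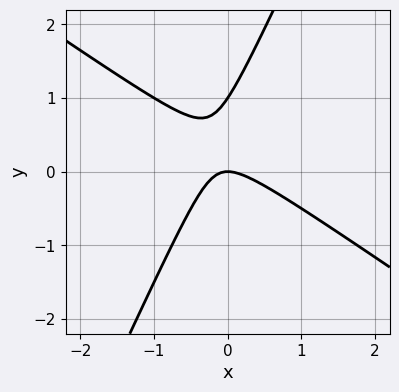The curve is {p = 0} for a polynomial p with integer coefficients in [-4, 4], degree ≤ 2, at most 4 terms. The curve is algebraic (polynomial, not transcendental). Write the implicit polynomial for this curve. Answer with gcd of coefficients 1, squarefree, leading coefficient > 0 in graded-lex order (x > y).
3*x^2 + 3*x*y - 2*y^2 + 2*y

First, the degree is 2 — no degree-1 curve has this shape.
Next, from the axis intercepts and sections: among the integer gridlines, it crosses the y-axis at y ∈ {0, 1}; one x-axis crossing is at x = 0.
Finally, putting this together gives p.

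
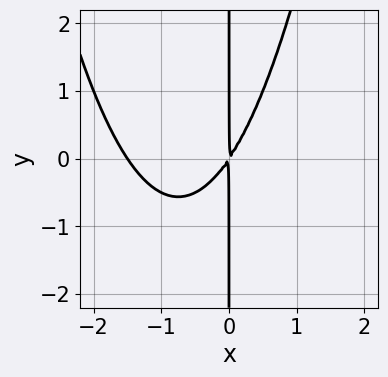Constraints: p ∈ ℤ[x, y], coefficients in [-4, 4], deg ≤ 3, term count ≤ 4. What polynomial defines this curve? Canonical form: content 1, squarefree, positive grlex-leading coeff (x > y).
deg p = 3. A generic line meets the curve in up to 3 points.
Observable constraints: every point of the y-axis in the box is on the curve.
Putting this together gives p.

2*x^3 + 3*x^2 - 2*x*y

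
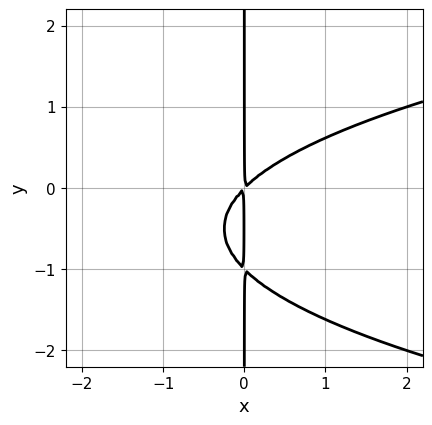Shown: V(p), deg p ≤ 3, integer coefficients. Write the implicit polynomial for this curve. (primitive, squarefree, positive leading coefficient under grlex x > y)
x*y^2 - x^2 + x*y

The degree is 3 — the shape is more complex than any degree-2 curve.
From the axis intercepts and sections: the visible y-axis segment lies entirely on the curve.
The integer polynomial consistent with all of this is the stated p.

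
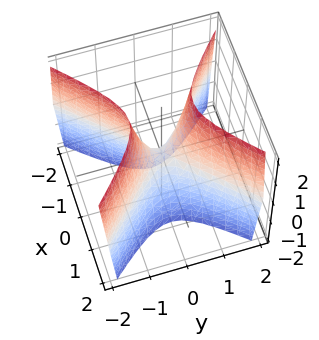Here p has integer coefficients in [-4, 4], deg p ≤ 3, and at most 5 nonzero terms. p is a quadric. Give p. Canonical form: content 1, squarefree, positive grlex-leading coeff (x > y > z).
3*x^2 - 3*y^2 + z

First, deg p = 2. A hyperbolic paraboloid; a quadric.
Next, symmetries: mirror symmetry x ↦ −x ⇒ only even powers of x; the y ↦ −y reflection is a symmetry, so y appears only in even powers.
Then, observable constraints: it meets the z-axis at z = 0 (among the integer gridlines); one x-axis crossing is at x = 0.
Finally, assembling these constraints gives the stated polynomial.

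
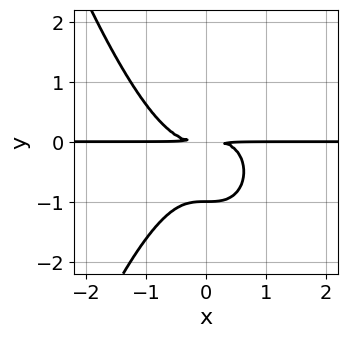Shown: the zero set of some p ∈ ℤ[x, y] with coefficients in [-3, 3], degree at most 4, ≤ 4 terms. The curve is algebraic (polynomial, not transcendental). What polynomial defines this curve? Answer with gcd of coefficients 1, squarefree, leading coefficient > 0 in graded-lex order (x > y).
(a) The degree is 4 — no degree-3 curve has this shape.
(b) From the axis intercepts and sections: every point of the x-axis in the box is on the curve; one y-axis crossing is at y = -1.
(c) The integer polynomial consistent with all of this is the stated p.

x^3*y + y^3 + y^2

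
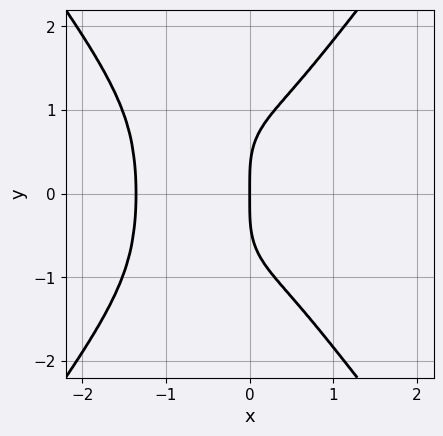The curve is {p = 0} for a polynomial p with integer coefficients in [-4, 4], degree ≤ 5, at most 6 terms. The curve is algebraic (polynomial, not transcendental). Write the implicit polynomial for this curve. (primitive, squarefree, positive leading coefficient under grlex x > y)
First, the degree is 4 — no degree-3 curve has this shape.
Next, symmetries: the y ↦ −y reflection is a symmetry, so y appears only in even powers.
Then, checking where it meets the axes: it crosses the y-axis at the gridline y = 0; it meets the x-axis at x = 0 (among the integer gridlines).
Finally, solving for integer coefficients yields p as stated.

3*x^4 - y^4 + 3*x^3 + x*y^2 + 2*x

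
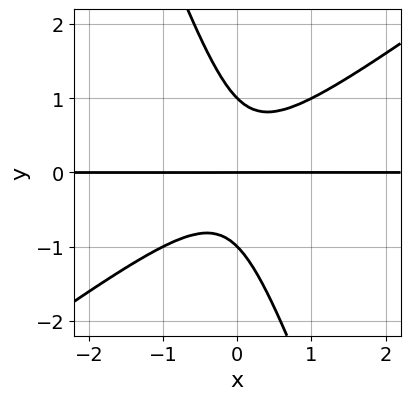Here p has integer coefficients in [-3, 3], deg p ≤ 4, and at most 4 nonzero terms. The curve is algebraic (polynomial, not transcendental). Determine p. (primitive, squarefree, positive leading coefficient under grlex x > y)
1. Degree: no degree-2 curve has this shape, so deg p = 3.
2. Against the integer gridlines: among the integer gridlines, it crosses the y-axis at y ∈ {-1, 0, 1}; every point of the x-axis in the box is on the curve.
3. Putting this together gives p.

2*x^2*y - 2*x*y^2 - y^3 + y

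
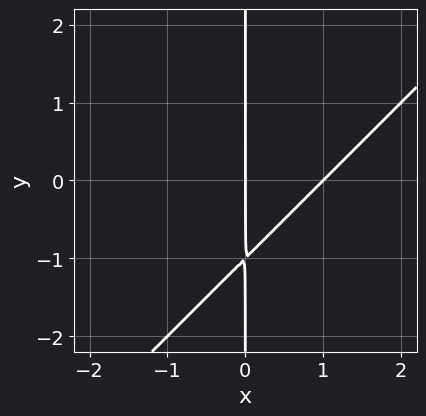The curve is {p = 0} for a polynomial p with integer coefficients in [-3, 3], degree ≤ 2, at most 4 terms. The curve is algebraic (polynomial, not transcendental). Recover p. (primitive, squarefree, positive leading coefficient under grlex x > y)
x^2 - x*y - x

Degree: a generic line meets the curve in up to 2 points, so deg p = 2.
Observable constraints: the x-axis gridline crossings are at x ∈ {0, 1}; the visible y-axis segment lies entirely on the curve.
These observations pin down the coefficients.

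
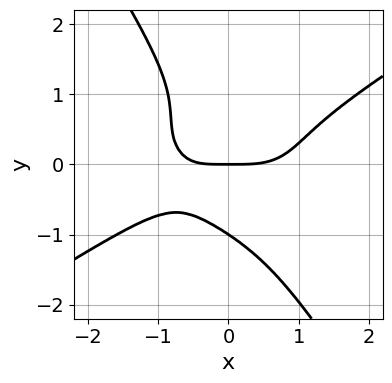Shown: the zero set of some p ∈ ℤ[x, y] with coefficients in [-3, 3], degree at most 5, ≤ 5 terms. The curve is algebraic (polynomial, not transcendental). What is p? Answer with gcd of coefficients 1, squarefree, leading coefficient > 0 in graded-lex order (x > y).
1. Degree: no degree-3 curve has this shape, so deg p = 4.
2. Reading off the gridlines: the y-axis gridline crossings are at y ∈ {-1, 0}; it meets the x-axis at x = 0 (among the integer gridlines).
3. Fitting integer coefficients to these (and the overall shape) gives p.

x^4 - 3*x*y^3 - 2*y^4 - x*y - 2*y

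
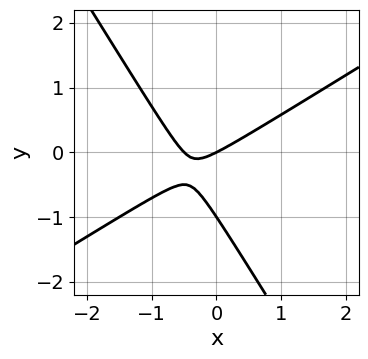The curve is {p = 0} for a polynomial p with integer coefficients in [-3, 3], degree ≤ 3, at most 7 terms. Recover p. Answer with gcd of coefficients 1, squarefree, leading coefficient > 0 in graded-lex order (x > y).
(a) The degree is 2 — no degree-1 curve has this shape.
(b) Checking where it meets the axes: it meets the x-axis at x = 0 (among the integer gridlines); the y-axis gridline crossings are at y ∈ {-1, 0}.
(c) Assembling these constraints gives the stated polynomial.

2*x^2 - 2*x*y - 2*y^2 + x - 2*y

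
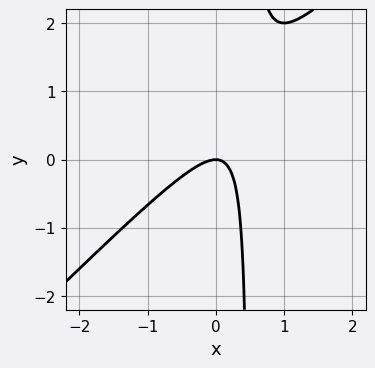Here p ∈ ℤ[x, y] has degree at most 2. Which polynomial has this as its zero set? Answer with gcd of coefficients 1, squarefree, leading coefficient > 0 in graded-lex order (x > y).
First, the degree is 2 — the shape is more complex than any degree-1 curve.
Then, from the axis intercepts and sections: it crosses the x-axis at the gridline x = 0; it crosses the y-axis at the gridline y = 0.
Finally, solving for integer coefficients yields p as stated.

2*x^2 - 2*x*y + y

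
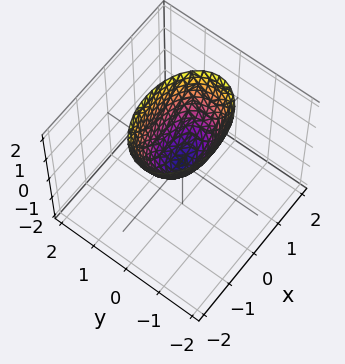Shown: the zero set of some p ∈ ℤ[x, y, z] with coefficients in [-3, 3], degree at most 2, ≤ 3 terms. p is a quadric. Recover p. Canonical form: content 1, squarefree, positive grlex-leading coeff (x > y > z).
First, the degree is 2 — a paraboloid; a quadric.
Then, symmetries: it's symmetric under y → −y, forcing even powers of y; it's symmetric under x → −x, forcing even powers of x.
Next, from the axis intercepts and sections: it crosses the z-axis at the gridline z = 0; it meets the x-axis at x = 0 (among the integer gridlines); one y-axis crossing is at y = 0.
Finally, the integer polynomial consistent with all of this is the stated p.

x^2 + 2*y^2 - z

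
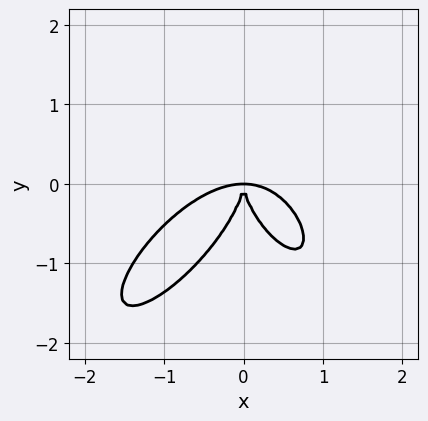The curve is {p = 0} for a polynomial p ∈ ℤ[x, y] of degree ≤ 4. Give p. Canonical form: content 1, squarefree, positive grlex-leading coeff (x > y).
The degree is 4 — no degree-3 curve has this shape.
Matching integer coefficients to the picture gives p.

2*x^4 - x^3*y + y^4 + 3*x^2*y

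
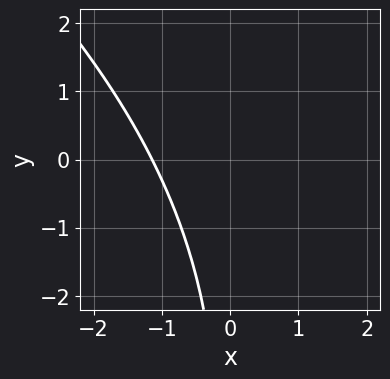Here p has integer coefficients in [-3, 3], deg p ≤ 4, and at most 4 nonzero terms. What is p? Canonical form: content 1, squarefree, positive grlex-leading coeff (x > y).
2*x^3 + 3*x^2*y + x*y^2 + 3

(a) Degree: the shape is more complex than any degree-2 curve, so deg p = 3.
(b) Reading off the gridlines: the curve avoids every integer y-axis point in the box.
(c) Matching integer coefficients to the picture gives p.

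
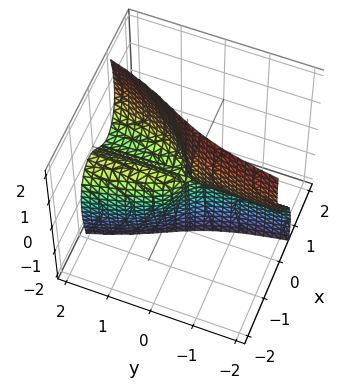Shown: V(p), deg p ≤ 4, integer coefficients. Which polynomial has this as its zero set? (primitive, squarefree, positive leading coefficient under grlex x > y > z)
3*x^3 + x*z^2 - x*y - y*z

deg p = 3. A generic line meets the surface in up to 3 points.
Observable constraints: every point of the y-axis in the box is on the surface; it meets the x-axis at x = 0 (among the integer gridlines); every point of the z-axis in the box is on the surface.
Fitting integer coefficients to these (and the overall shape) gives p.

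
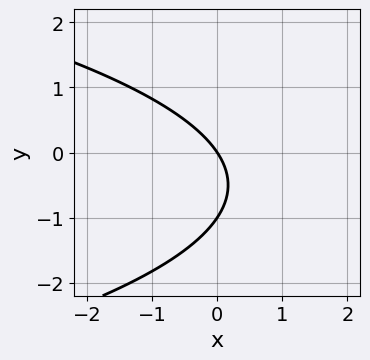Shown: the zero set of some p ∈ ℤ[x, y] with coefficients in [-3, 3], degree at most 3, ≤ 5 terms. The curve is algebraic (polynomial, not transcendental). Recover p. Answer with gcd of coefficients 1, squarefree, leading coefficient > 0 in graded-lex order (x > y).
2*y^2 + 3*x + 2*y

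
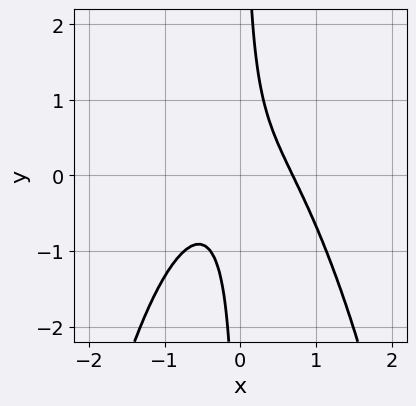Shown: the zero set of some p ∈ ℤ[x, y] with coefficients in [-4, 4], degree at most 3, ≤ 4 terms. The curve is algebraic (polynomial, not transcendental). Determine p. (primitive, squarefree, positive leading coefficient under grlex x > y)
3*x^3 + 3*x*y - 1

(a) Degree: no degree-2 curve has this shape, so deg p = 3.
(b) Checking where it meets the axes: the curve avoids every integer y-axis point in the box.
(c) Assembling these constraints gives the stated polynomial.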